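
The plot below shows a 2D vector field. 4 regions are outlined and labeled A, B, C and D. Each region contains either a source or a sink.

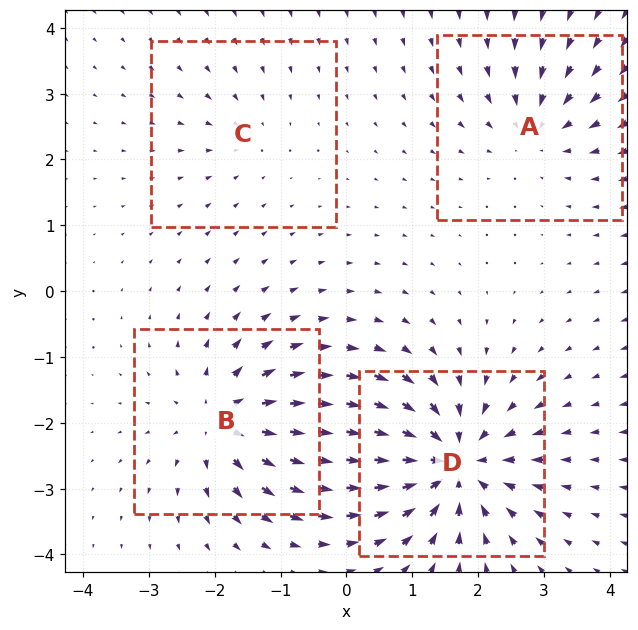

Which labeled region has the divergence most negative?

D

Divergence at each region's feature centre — A: about -4, B: about +6, C: about -2, D: about -8. Region D is most negative.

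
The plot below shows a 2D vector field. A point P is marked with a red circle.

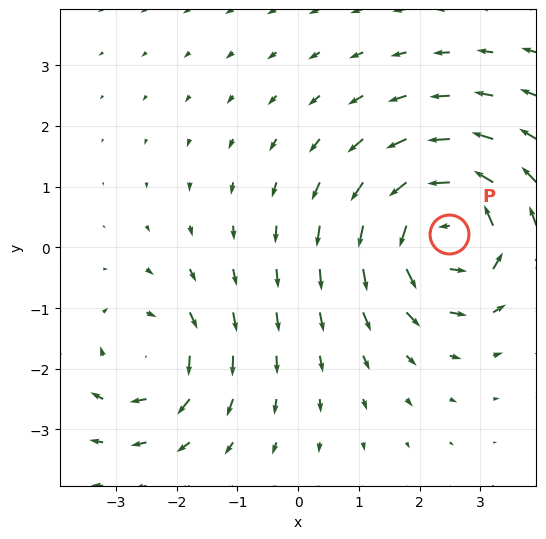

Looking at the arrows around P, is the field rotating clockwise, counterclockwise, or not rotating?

Near P at (2.5, 0.2) the arrows circulate counterclockwise. The curl (z-component) there is about +6; positive curl means counterclockwise rotation.

counterclockwise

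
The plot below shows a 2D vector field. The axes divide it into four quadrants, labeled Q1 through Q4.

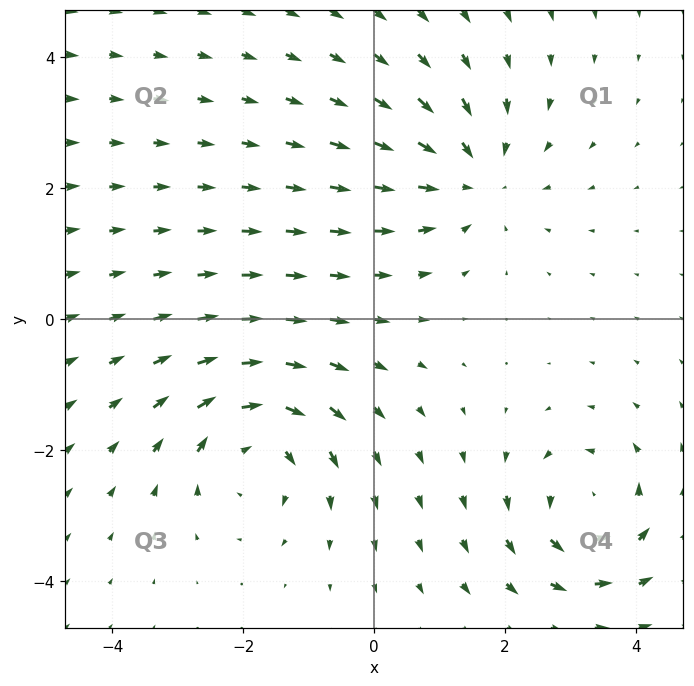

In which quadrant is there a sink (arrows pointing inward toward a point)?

The sink sits at approximately (1.5, 2.2), which lies in quadrant Q1. The divergence there is about -3, negative as expected for a sink.

Q1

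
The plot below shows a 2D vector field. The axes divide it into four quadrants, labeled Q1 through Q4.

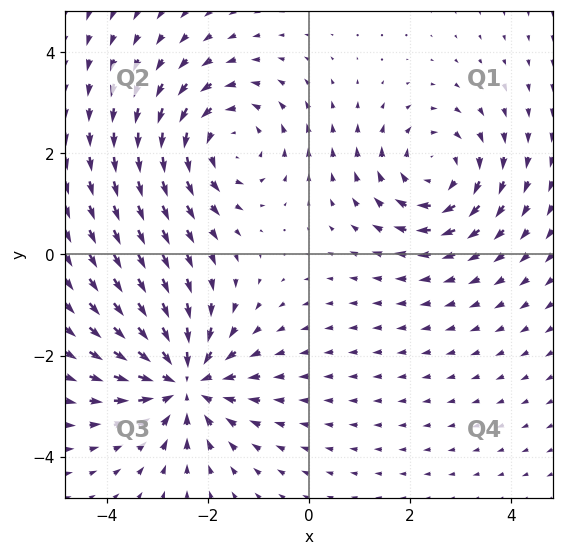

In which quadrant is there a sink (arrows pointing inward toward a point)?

Q3

The sink sits at approximately (-2.5, -2.5), which lies in quadrant Q3. The divergence there is about -5, negative as expected for a sink.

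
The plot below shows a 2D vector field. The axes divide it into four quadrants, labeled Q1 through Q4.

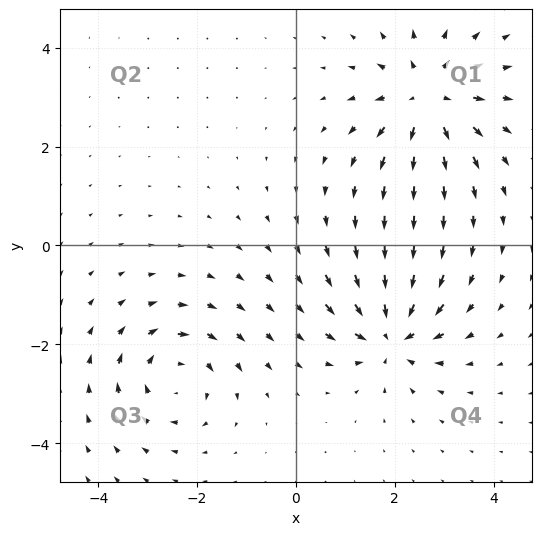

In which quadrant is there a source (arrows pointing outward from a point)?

Q1

The source sits at approximately (2.7, 3.0), which lies in quadrant Q1. The divergence there is about +5, positive as expected for a source.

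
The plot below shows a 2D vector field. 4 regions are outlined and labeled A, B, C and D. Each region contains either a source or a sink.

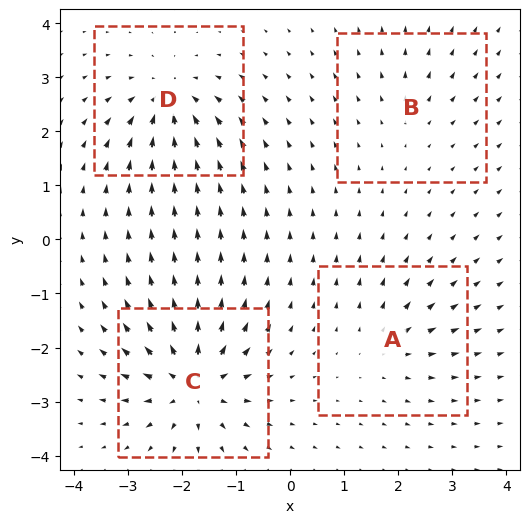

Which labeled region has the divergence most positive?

Divergence at each region's feature centre — A: about +4, B: about +3, C: about +9, D: about -7. Region C is most positive.

C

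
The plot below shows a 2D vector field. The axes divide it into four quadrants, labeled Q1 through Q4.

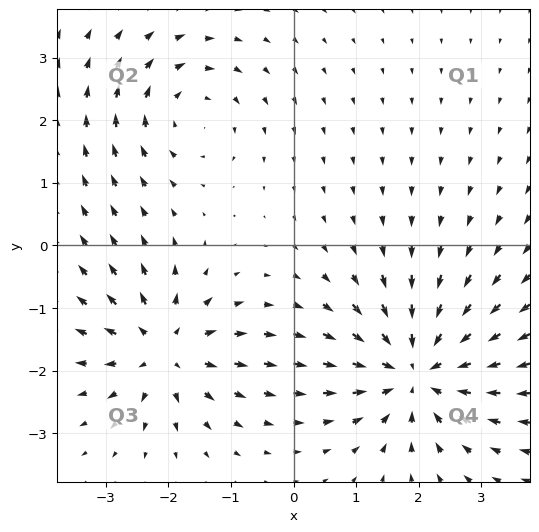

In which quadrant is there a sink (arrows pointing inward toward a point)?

The sink sits at approximately (2.0, -2.0), which lies in quadrant Q4. The divergence there is about -6, negative as expected for a sink.

Q4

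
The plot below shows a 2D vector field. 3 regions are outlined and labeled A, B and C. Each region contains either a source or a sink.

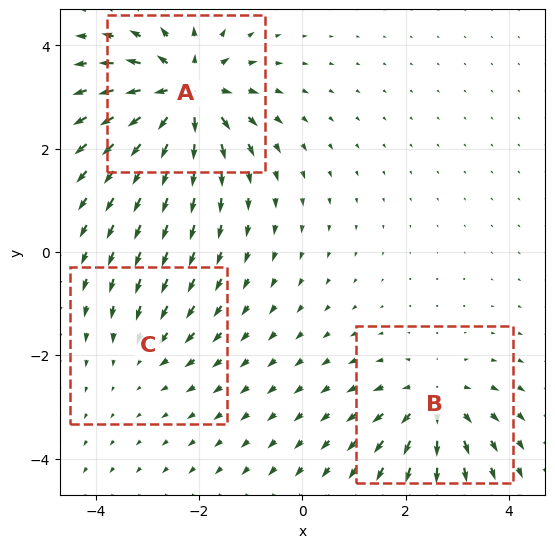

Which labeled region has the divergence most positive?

Divergence at each region's feature centre — A: about +6, B: about +4, C: about -2. Region A is most positive.

A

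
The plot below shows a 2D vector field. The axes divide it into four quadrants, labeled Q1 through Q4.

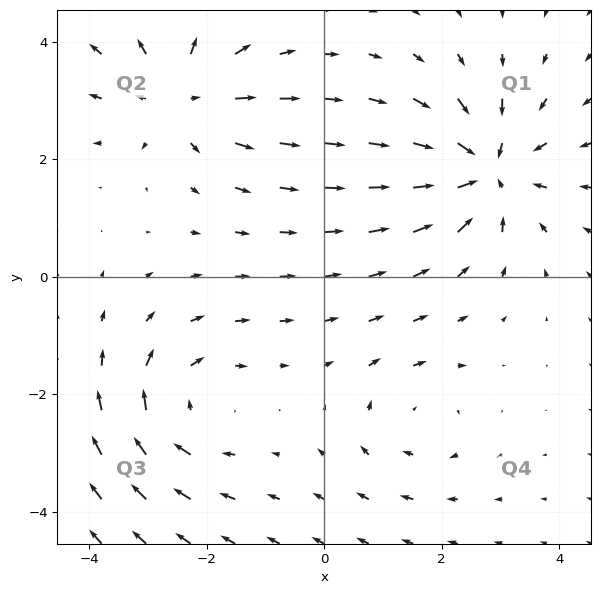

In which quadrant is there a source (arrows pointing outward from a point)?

The source sits at approximately (-2.4, 3.1), which lies in quadrant Q2. The divergence there is about +4, positive as expected for a source.

Q2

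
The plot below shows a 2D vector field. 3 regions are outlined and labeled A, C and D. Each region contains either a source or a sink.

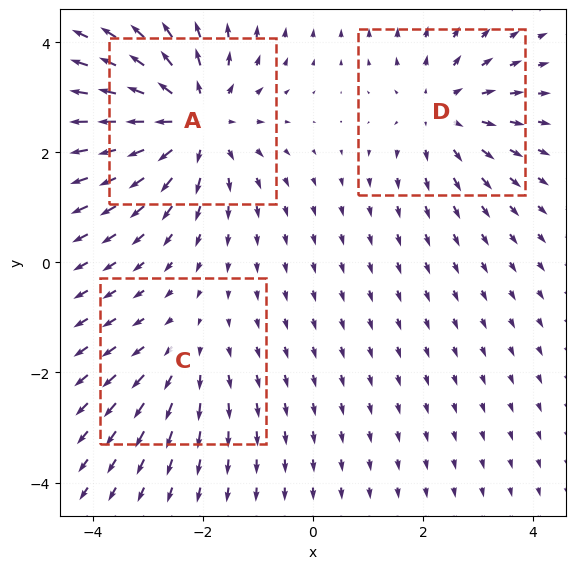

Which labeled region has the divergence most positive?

Divergence at each region's feature centre — A: about +4, C: about +2, D: about +3. Region A is most positive.

A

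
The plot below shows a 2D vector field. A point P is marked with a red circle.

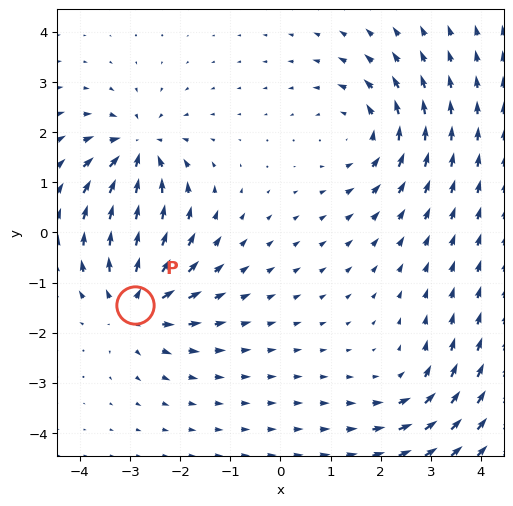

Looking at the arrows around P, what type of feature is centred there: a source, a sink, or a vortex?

At P (-2.9, -1.4) the arrows spread outward. Divergence about +5, curl ≈0 — positive divergence with near-zero curl is a source.

source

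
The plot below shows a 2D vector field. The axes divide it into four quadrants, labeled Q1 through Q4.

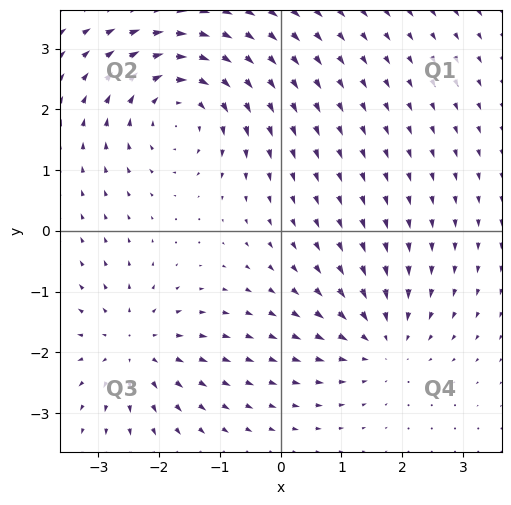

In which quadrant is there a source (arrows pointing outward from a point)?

Q3

The source sits at approximately (-2.4, -1.9), which lies in quadrant Q3. The divergence there is about +4, positive as expected for a source.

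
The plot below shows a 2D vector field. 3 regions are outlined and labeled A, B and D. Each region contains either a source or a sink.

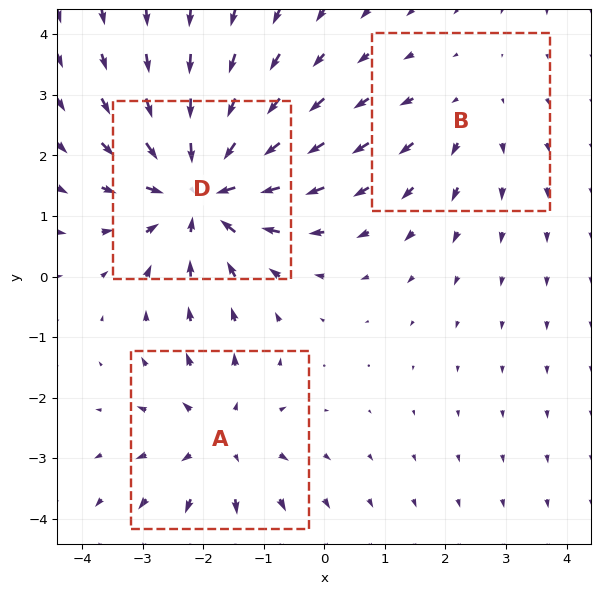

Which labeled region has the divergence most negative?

D

Divergence at each region's feature centre — A: about +3, B: about +2, D: about -5. Region D is most negative.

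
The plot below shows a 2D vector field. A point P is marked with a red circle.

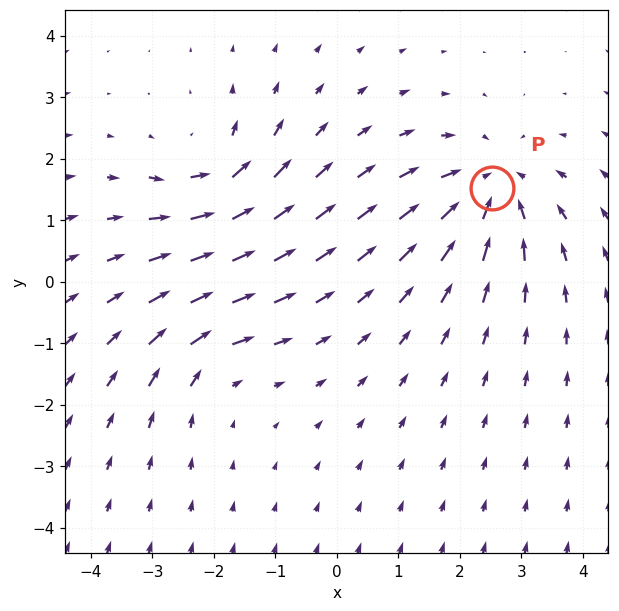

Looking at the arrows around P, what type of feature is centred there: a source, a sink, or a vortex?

At P (2.5, 1.5) the arrows converge inward. Divergence about -5, curl ≈0 — negative divergence with near-zero curl is a sink.

sink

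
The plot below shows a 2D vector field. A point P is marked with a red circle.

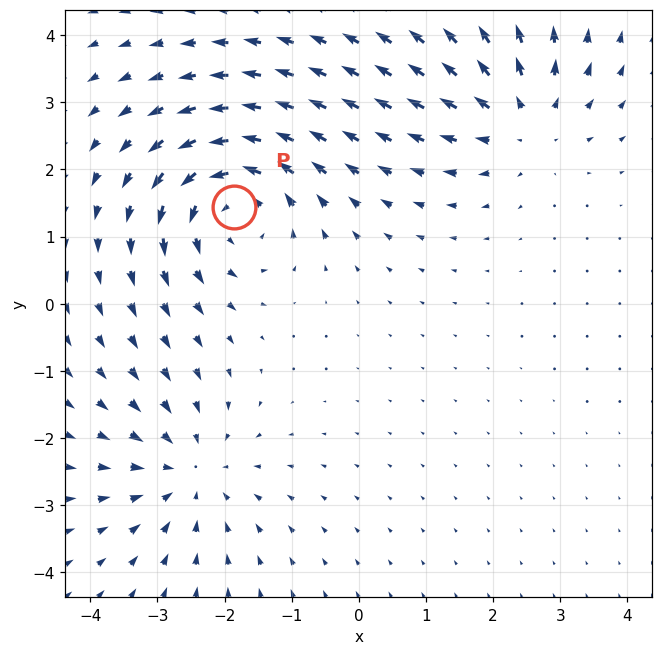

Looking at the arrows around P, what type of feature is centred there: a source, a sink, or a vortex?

vortex

At P (-1.9, 1.4) the arrows circulate counterclockwise. Divergence ≈0, curl about +5 — near-zero divergence with nonzero curl is a vortex.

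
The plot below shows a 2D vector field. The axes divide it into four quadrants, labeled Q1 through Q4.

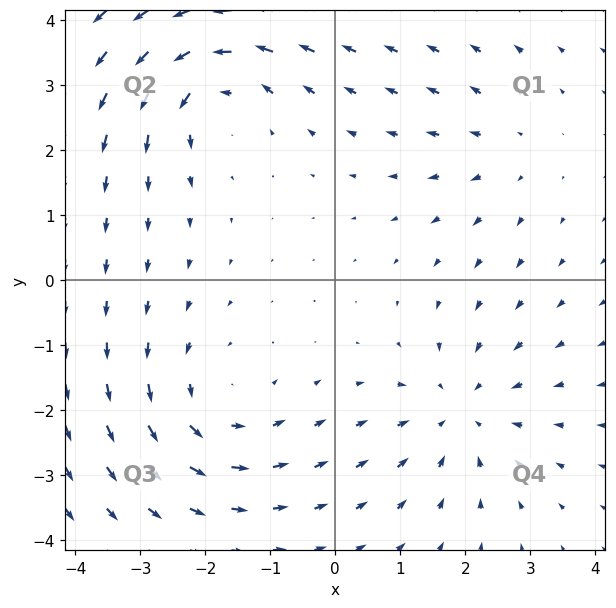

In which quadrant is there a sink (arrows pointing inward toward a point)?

The sink sits at approximately (1.9, -2.0), which lies in quadrant Q4. The divergence there is about -4, negative as expected for a sink.

Q4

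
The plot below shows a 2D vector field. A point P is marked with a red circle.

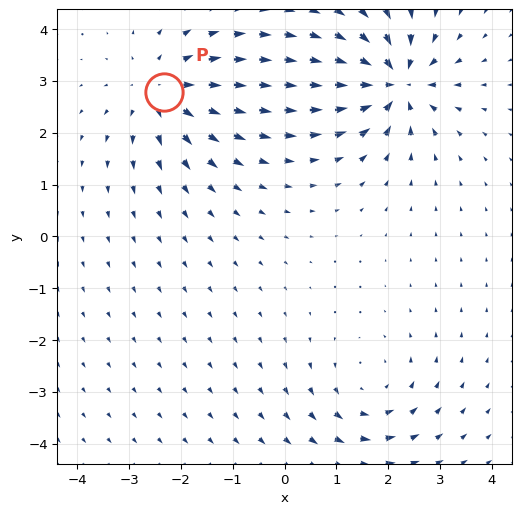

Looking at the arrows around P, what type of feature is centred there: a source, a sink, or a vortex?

At P (-2.3, 2.8) the arrows spread outward. Divergence about +4, curl ≈0 — positive divergence with near-zero curl is a source.

source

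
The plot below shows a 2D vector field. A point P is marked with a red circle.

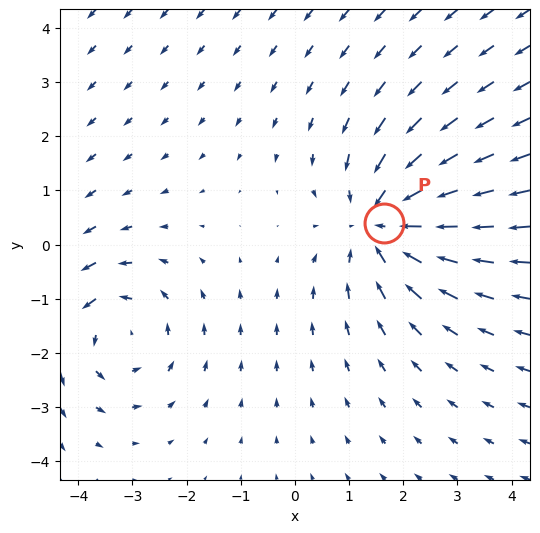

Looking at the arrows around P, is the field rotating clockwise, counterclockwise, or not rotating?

not rotating

Near P at (1.6, 0.4) the arrows show no circulation. The curl there is ≈0.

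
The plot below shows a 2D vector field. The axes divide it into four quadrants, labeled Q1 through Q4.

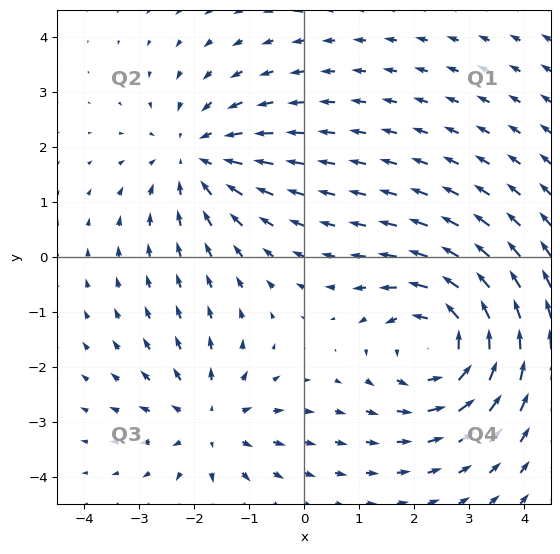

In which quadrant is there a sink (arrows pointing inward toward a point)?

Q2

The sink sits at approximately (-2.0, 1.8), which lies in quadrant Q2. The divergence there is about -3, negative as expected for a sink.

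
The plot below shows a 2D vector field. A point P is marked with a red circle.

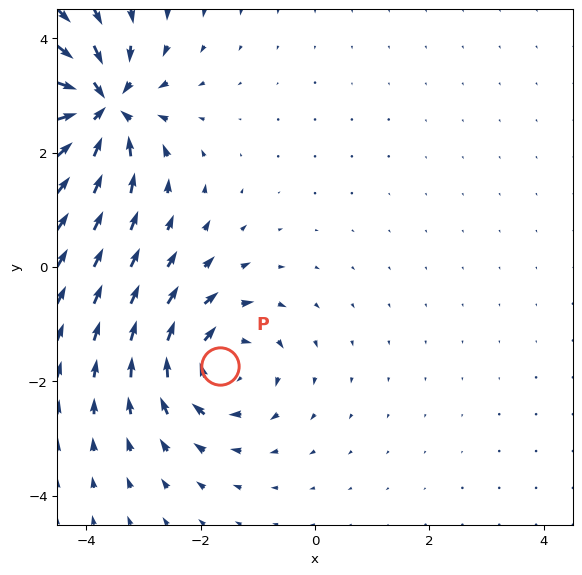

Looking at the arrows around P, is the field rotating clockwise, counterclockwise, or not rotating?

clockwise

Near P at (-1.7, -1.7) the arrows circulate clockwise. The curl (z-component) there is about -4; negative curl means clockwise rotation.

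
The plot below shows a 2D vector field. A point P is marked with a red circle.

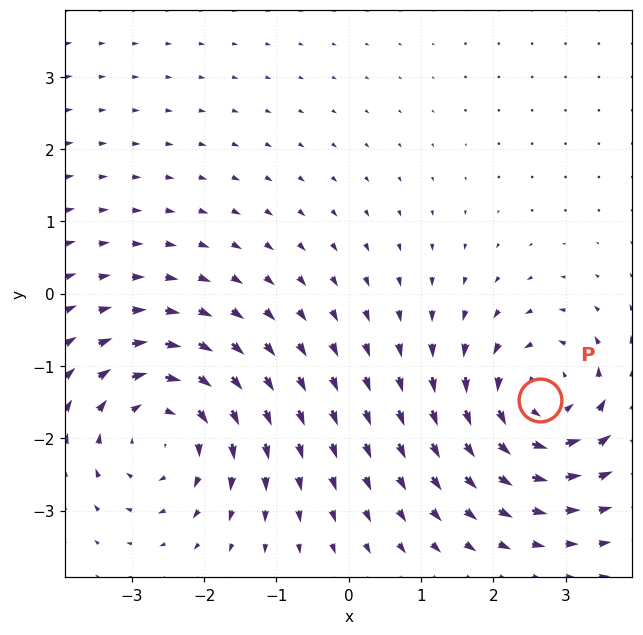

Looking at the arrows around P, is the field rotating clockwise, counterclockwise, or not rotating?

counterclockwise

Near P at (2.7, -1.5) the arrows circulate counterclockwise. The curl (z-component) there is about +5; positive curl means counterclockwise rotation.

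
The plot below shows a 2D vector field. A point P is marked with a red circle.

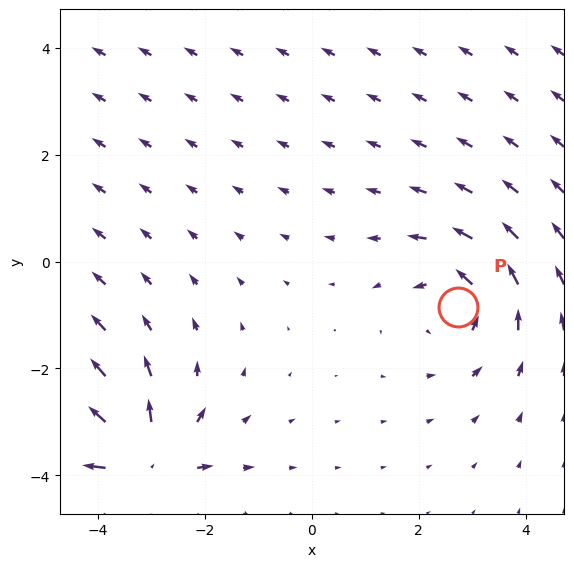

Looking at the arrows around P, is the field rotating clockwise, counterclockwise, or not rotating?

Near P at (2.7, -0.8) the arrows circulate counterclockwise. The curl (z-component) there is about +3; positive curl means counterclockwise rotation.

counterclockwise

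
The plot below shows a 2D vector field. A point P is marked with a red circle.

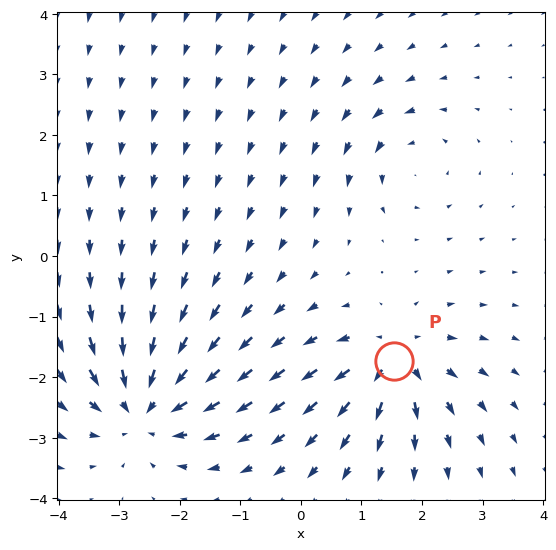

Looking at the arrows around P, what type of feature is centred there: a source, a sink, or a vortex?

At P (1.5, -1.7) the arrows spread outward. Divergence about +5, curl ≈0 — positive divergence with near-zero curl is a source.

source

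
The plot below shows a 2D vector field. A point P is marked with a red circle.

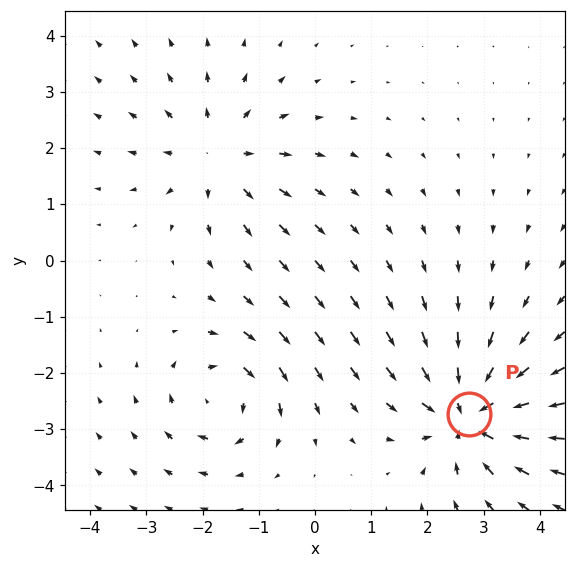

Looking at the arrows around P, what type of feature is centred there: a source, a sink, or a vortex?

sink

At P (2.7, -2.7) the arrows converge inward. Divergence about -6, curl ≈0 — negative divergence with near-zero curl is a sink.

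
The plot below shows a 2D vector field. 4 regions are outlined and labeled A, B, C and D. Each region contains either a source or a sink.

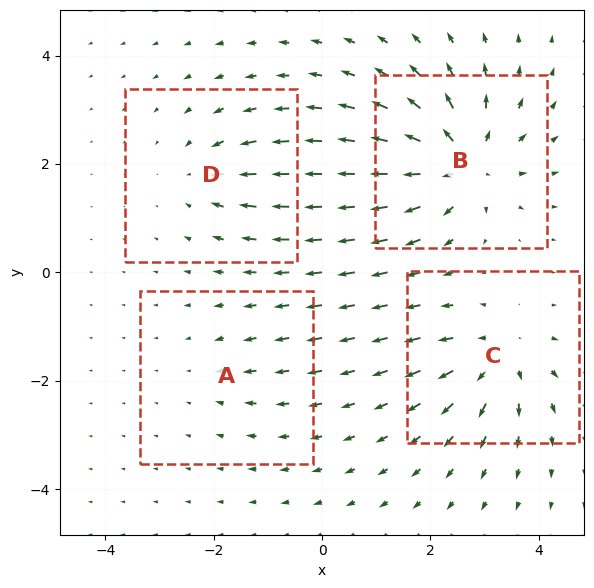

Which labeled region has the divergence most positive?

Divergence at each region's feature centre — A: about -2, B: about +7, C: about +5, D: about -4. Region B is most positive.

B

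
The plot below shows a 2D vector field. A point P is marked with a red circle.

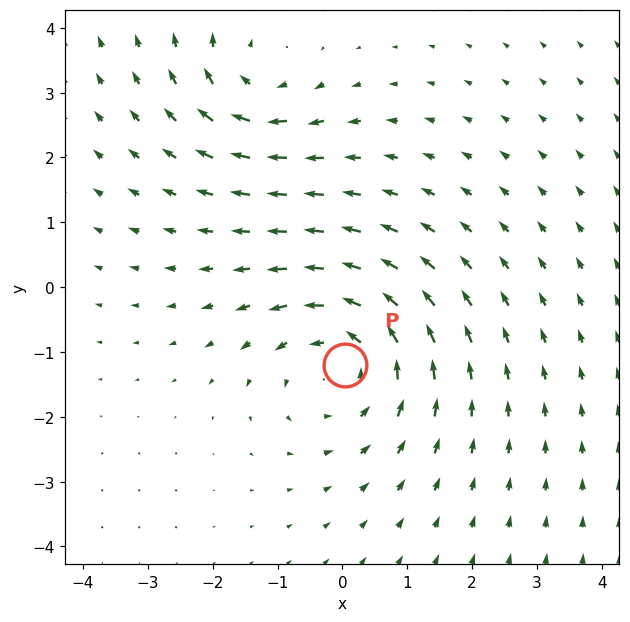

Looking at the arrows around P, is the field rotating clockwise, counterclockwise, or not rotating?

counterclockwise

Near P at (0.0, -1.2) the arrows circulate counterclockwise. The curl (z-component) there is about +4; positive curl means counterclockwise rotation.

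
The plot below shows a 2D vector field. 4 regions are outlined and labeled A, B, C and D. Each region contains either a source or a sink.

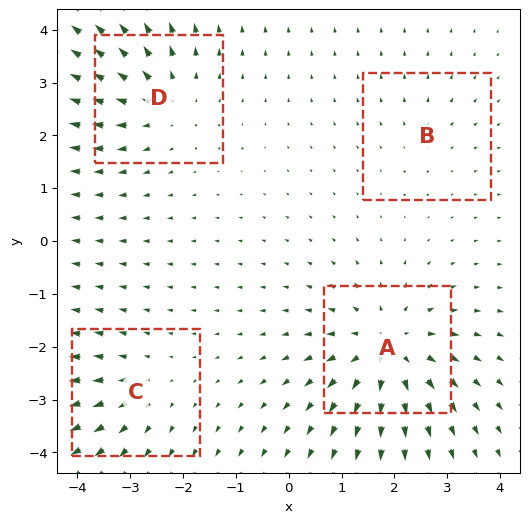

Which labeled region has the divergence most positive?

A

Divergence at each region's feature centre — A: about +7, B: about +2, C: about +3, D: about +5. Region A is most positive.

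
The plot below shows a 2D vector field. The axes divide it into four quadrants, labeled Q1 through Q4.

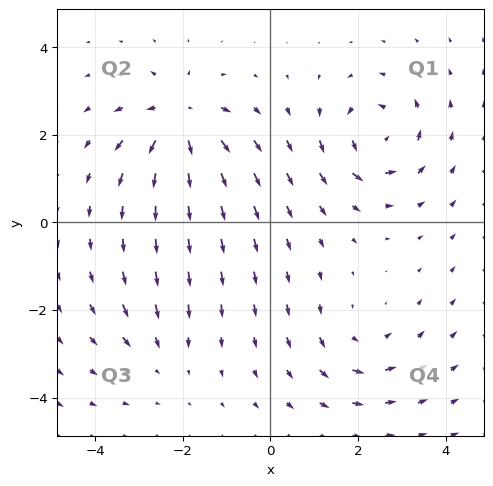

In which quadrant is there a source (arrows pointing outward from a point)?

Q2

The source sits at approximately (-2.1, 2.4), which lies in quadrant Q2. The divergence there is about +6, positive as expected for a source.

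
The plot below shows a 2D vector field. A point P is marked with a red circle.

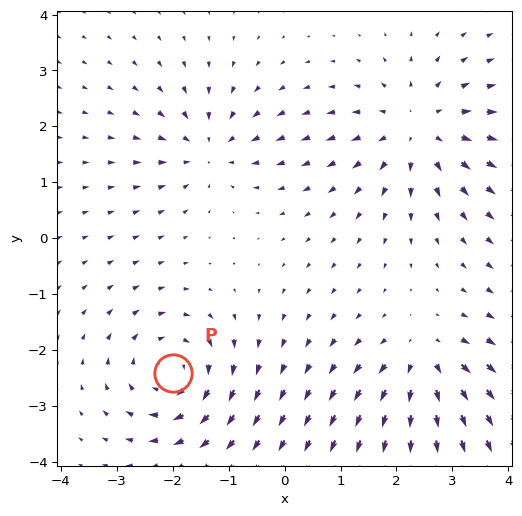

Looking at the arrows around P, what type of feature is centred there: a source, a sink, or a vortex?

vortex

At P (-2.0, -2.4) the arrows circulate clockwise. Divergence ≈0, curl about -4 — near-zero divergence with nonzero curl is a vortex.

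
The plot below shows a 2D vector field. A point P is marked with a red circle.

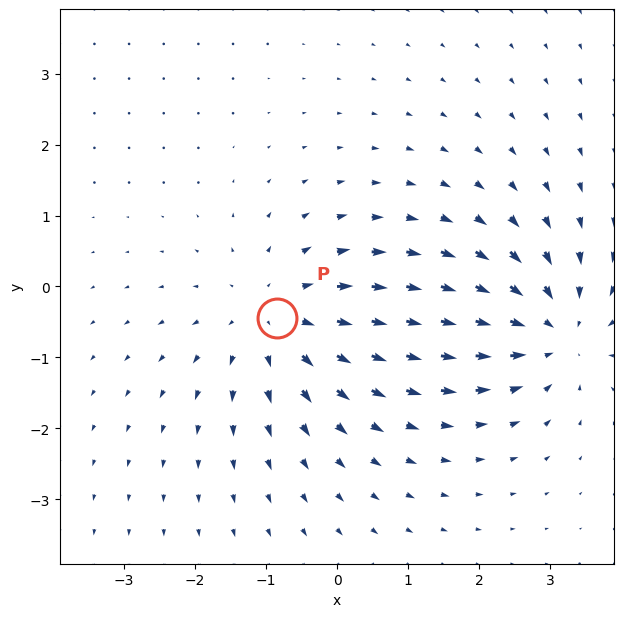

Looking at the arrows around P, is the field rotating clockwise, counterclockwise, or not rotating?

Near P at (-0.8, -0.4) the arrows show no circulation. The curl there is ≈0.

not rotating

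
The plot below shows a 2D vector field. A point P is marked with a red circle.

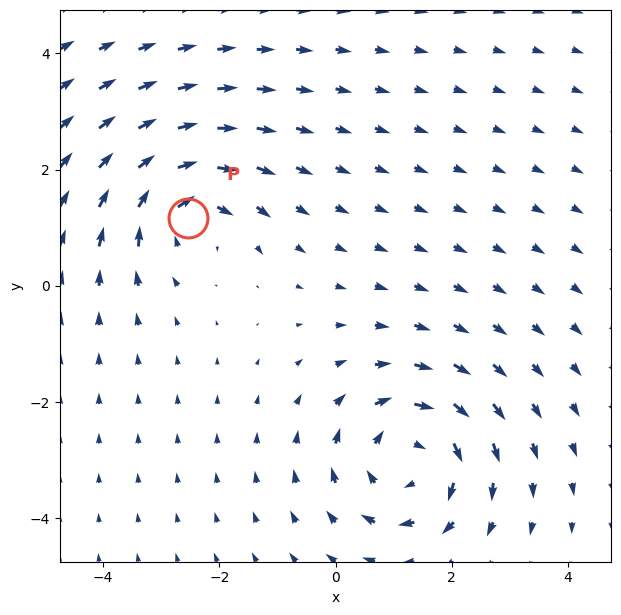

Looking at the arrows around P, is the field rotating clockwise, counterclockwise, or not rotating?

Near P at (-2.5, 1.2) the arrows circulate clockwise. The curl (z-component) there is about -5; negative curl means clockwise rotation.

clockwise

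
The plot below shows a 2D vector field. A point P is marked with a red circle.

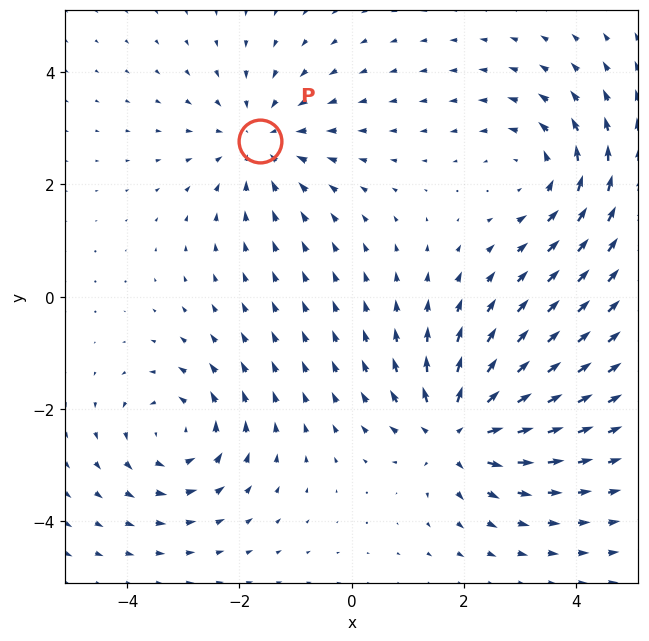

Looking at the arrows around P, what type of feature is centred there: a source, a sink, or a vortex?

At P (-1.6, 2.8) the arrows converge inward. Divergence about -3, curl ≈0 — negative divergence with near-zero curl is a sink.

sink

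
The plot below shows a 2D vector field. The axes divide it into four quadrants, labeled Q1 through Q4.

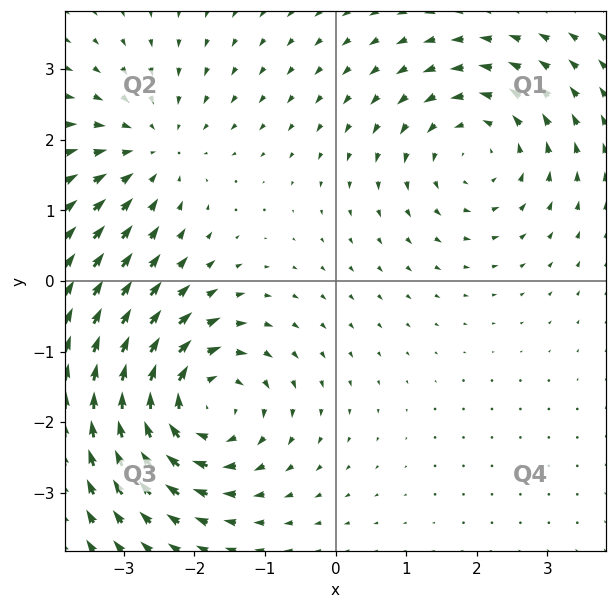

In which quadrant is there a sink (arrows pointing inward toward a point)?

The sink sits at approximately (-2.6, 1.8), which lies in quadrant Q2. The divergence there is about -3, negative as expected for a sink.

Q2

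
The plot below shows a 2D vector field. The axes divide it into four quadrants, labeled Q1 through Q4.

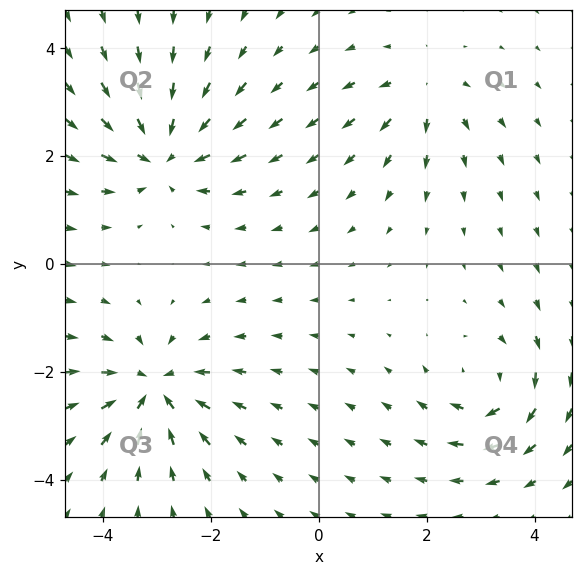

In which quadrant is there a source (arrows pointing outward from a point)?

The source sits at approximately (1.9, 3.2), which lies in quadrant Q1. The divergence there is about +4, positive as expected for a source.

Q1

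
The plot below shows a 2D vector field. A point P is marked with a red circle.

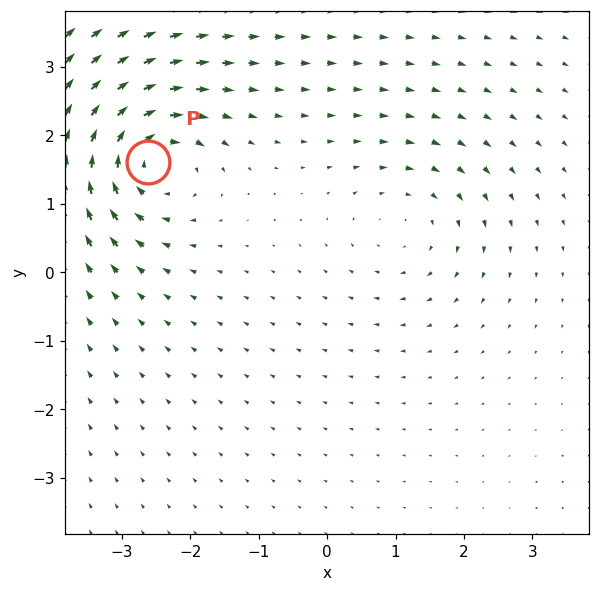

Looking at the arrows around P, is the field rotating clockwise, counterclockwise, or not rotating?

clockwise

Near P at (-2.6, 1.6) the arrows circulate clockwise. The curl (z-component) there is about -6; negative curl means clockwise rotation.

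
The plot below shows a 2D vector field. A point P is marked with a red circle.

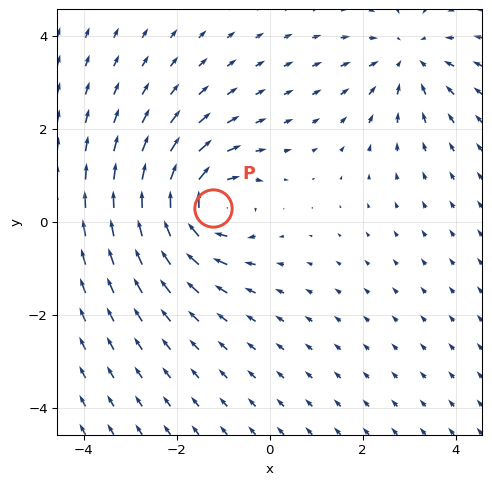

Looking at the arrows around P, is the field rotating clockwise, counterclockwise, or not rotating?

clockwise

Near P at (-1.2, 0.3) the arrows circulate clockwise. The curl (z-component) there is about -5; negative curl means clockwise rotation.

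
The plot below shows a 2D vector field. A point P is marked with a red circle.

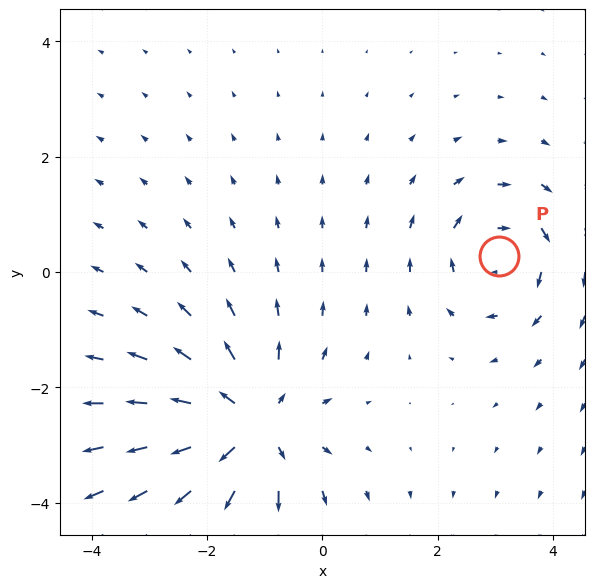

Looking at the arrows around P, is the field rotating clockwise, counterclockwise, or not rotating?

Near P at (3.1, 0.3) the arrows circulate clockwise. The curl (z-component) there is about -4; negative curl means clockwise rotation.

clockwise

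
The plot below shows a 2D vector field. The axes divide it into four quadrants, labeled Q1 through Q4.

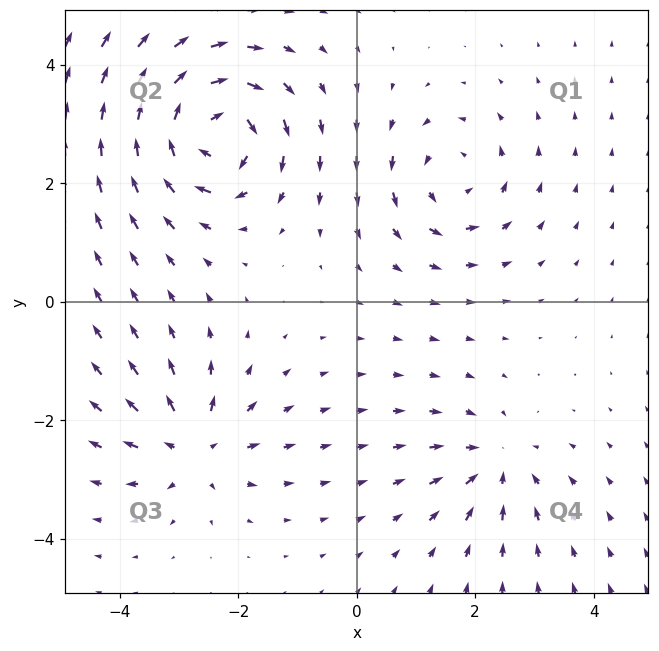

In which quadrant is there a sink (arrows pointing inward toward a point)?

The sink sits at approximately (2.4, -2.7), which lies in quadrant Q4. The divergence there is about -4, negative as expected for a sink.

Q4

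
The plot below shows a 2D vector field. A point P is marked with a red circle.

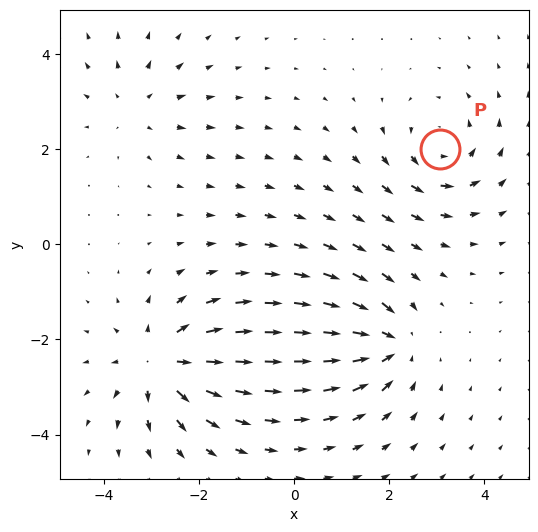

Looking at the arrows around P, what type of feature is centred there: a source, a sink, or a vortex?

At P (3.1, 2.0) the arrows circulate counterclockwise. Divergence ≈0, curl about +4 — near-zero divergence with nonzero curl is a vortex.

vortex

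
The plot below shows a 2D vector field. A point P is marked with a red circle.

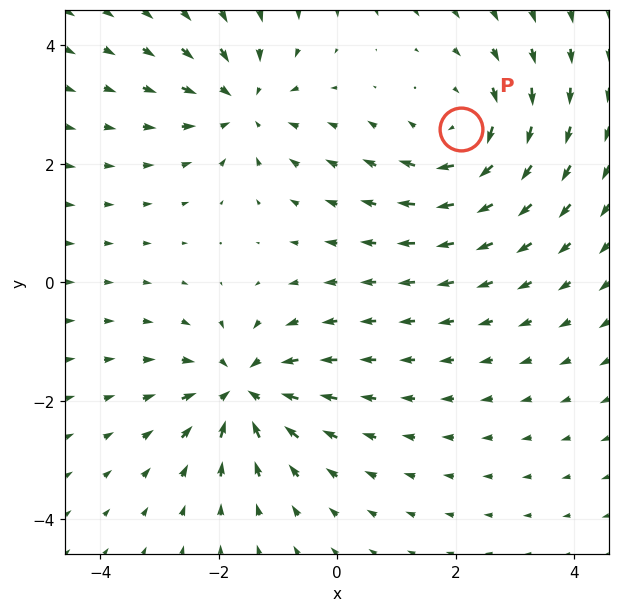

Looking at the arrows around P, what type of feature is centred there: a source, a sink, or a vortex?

vortex

At P (2.1, 2.6) the arrows circulate clockwise. Divergence ≈0, curl about -4 — near-zero divergence with nonzero curl is a vortex.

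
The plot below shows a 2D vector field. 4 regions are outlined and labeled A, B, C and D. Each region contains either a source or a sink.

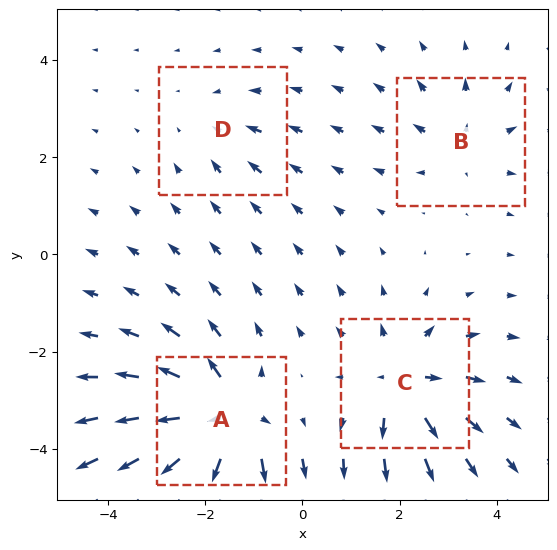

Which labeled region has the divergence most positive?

Divergence at each region's feature centre — A: about +8, B: about +3, C: about +6, D: about -2. Region A is most positive.

A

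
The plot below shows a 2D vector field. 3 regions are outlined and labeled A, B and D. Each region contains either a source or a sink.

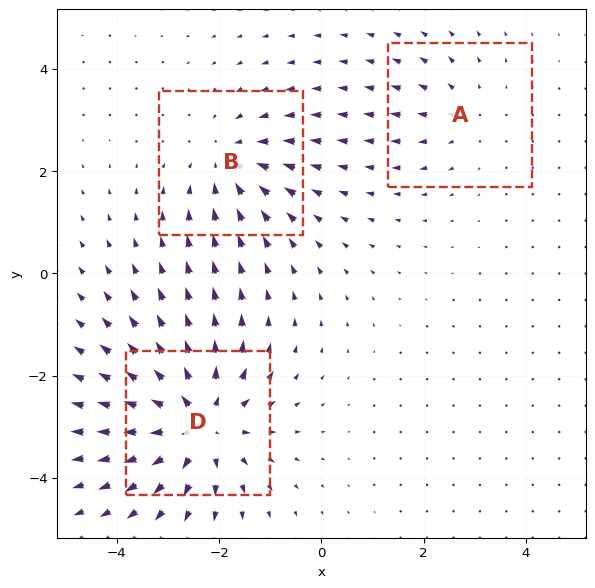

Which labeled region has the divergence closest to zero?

A

Divergence at each region's feature centre — A: about +2, B: about -3, D: about +4. Region A is closest to zero.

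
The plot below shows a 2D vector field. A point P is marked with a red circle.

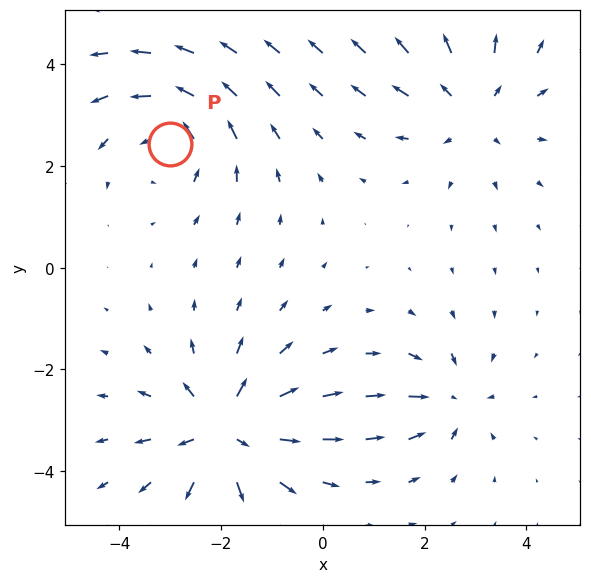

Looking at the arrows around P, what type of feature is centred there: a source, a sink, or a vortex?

vortex

At P (-3.0, 2.4) the arrows circulate counterclockwise. Divergence ≈0, curl about +4 — near-zero divergence with nonzero curl is a vortex.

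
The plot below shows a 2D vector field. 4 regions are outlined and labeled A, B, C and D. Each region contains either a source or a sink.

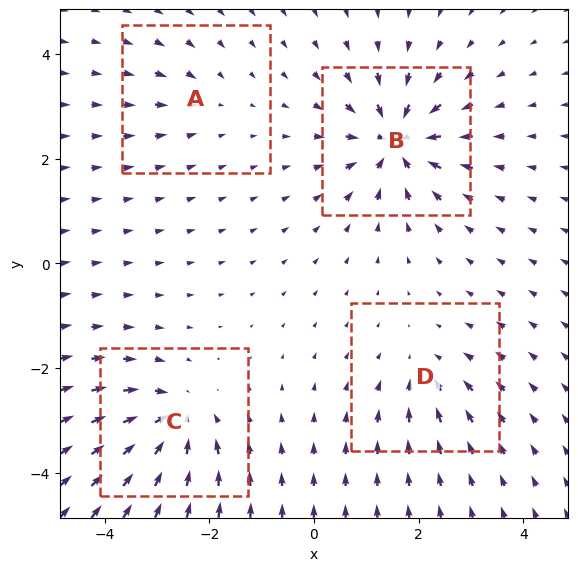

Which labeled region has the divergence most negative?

Divergence at each region's feature centre — A: about -3, B: about -8, C: about -7, D: about -4. Region B is most negative.

B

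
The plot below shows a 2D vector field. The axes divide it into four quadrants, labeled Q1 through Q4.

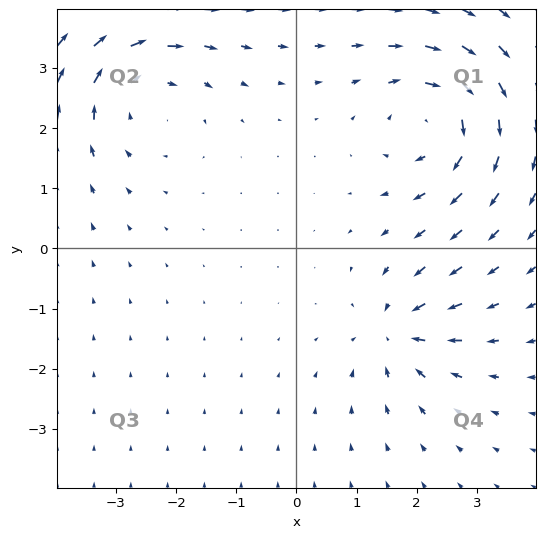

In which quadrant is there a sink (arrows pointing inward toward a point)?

The sink sits at approximately (1.7, -1.4), which lies in quadrant Q4. The divergence there is about -4, negative as expected for a sink.

Q4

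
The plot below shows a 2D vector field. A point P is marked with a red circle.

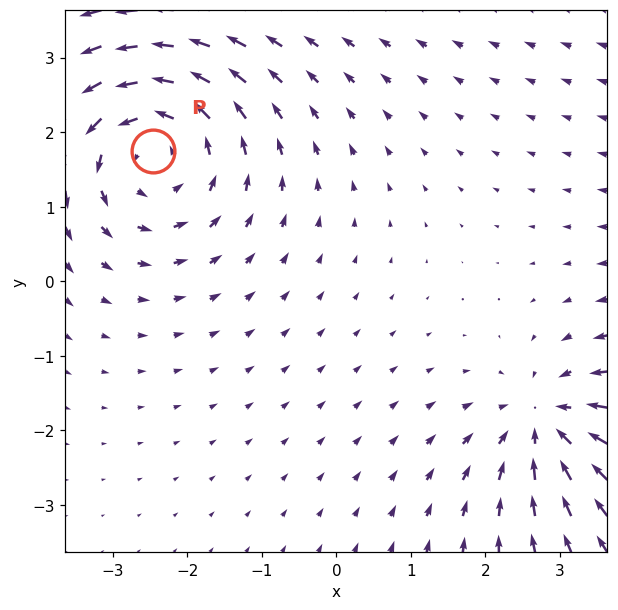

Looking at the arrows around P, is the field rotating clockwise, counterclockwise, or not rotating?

Near P at (-2.5, 1.7) the arrows circulate counterclockwise. The curl (z-component) there is about +4; positive curl means counterclockwise rotation.

counterclockwise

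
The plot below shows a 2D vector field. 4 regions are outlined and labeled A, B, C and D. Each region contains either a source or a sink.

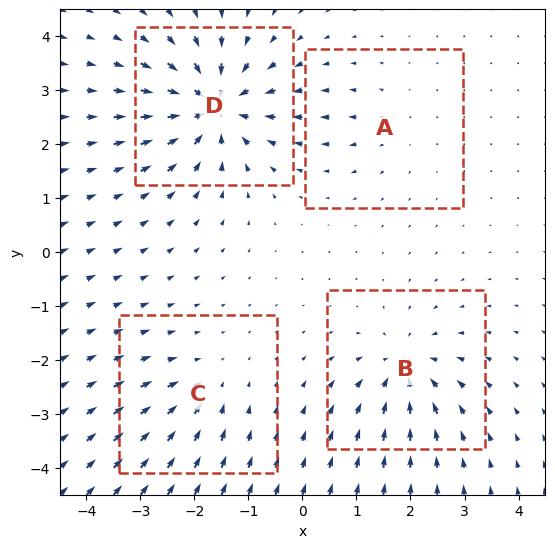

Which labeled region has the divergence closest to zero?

A

Divergence at each region's feature centre — A: about +2, B: about -6, C: about -4, D: about -9. Region A is closest to zero.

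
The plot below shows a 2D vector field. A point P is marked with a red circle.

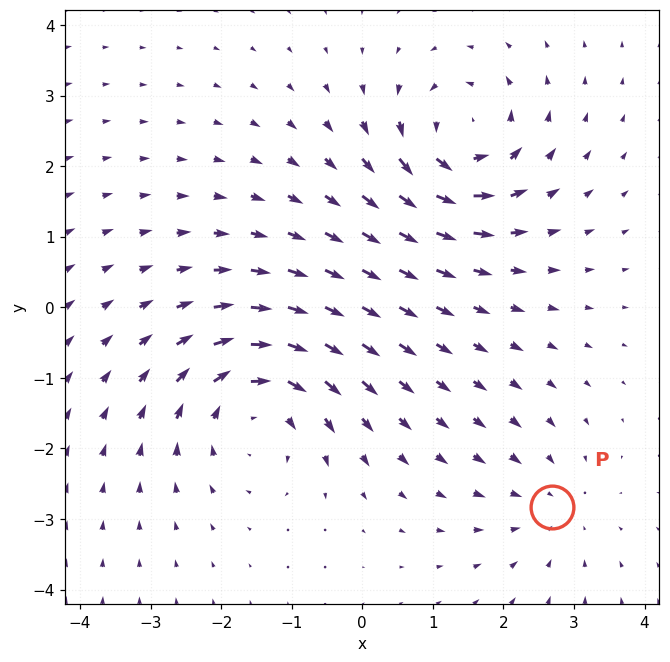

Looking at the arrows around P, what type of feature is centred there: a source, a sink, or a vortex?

sink

At P (2.7, -2.8) the arrows converge inward. Divergence about -2, curl ≈0 — negative divergence with near-zero curl is a sink.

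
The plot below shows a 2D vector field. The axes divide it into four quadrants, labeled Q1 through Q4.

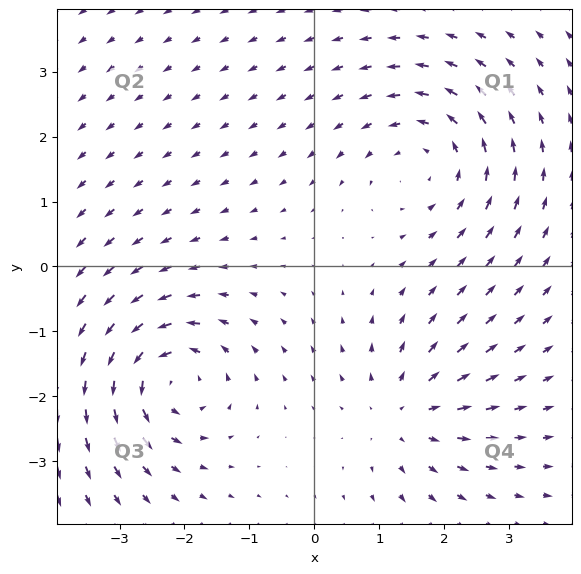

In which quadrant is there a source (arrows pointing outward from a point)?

The source sits at approximately (1.4, -2.3), which lies in quadrant Q4. The divergence there is about +3, positive as expected for a source.

Q4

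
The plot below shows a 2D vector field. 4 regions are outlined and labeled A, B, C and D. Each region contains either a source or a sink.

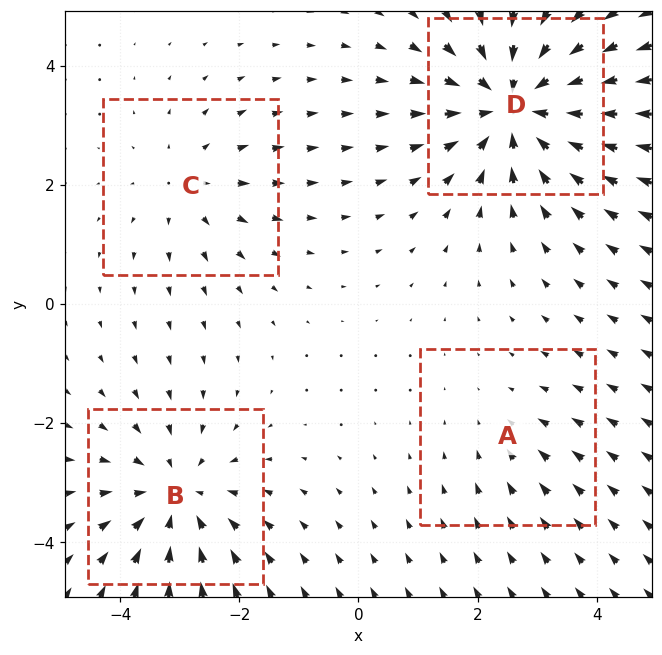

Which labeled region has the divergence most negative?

Divergence at each region's feature centre — A: about -2, B: about -4, C: about +3, D: about -6. Region D is most negative.

D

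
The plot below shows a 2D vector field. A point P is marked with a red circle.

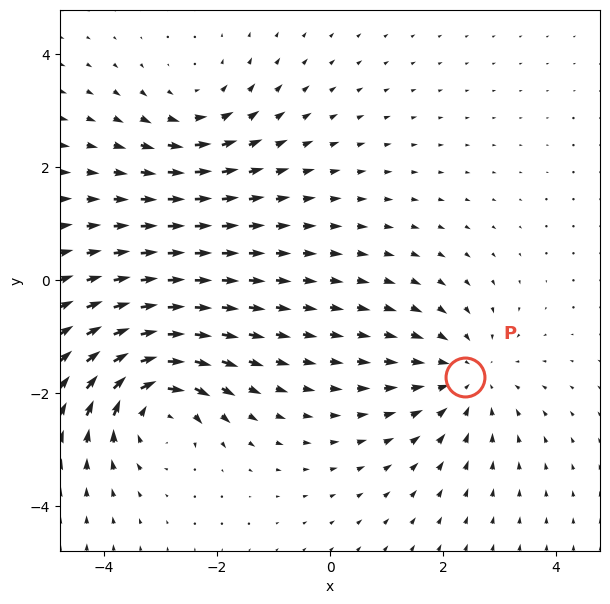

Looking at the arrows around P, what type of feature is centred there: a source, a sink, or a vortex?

At P (2.4, -1.7) the arrows converge inward. Divergence about -3, curl ≈0 — negative divergence with near-zero curl is a sink.

sink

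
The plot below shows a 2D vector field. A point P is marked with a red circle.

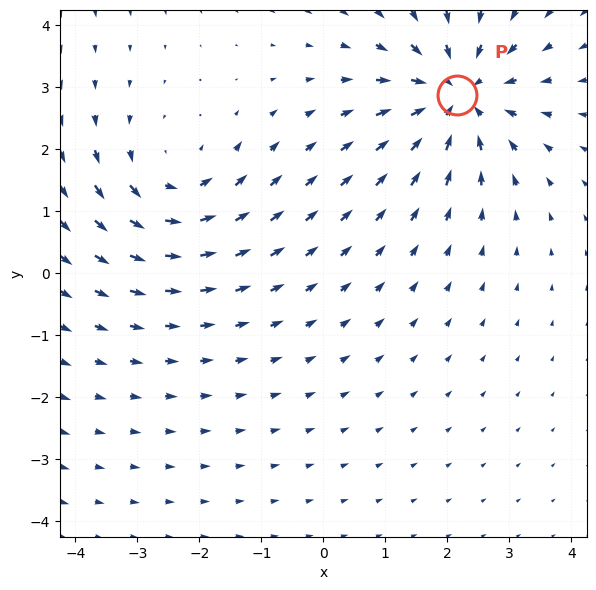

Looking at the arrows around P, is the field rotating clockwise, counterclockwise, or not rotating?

not rotating

Near P at (2.2, 2.9) the arrows show no circulation. The curl there is ≈0.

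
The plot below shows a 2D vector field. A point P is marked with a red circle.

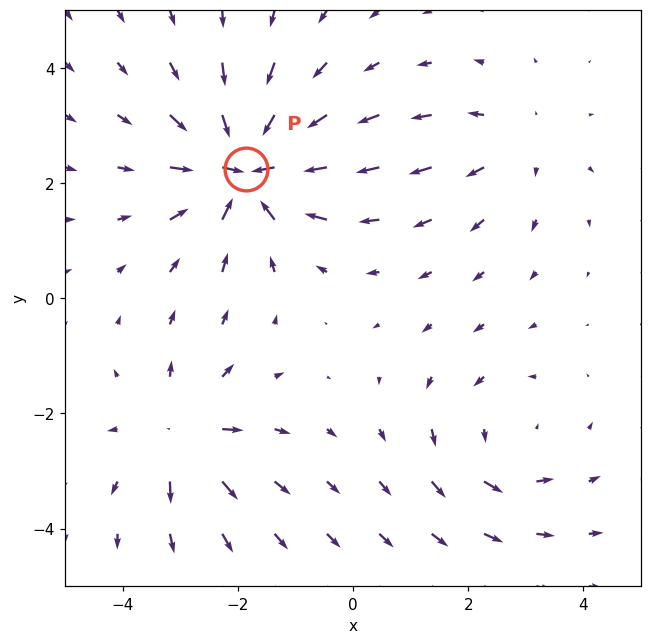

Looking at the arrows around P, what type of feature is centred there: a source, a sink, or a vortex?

sink

At P (-1.9, 2.2) the arrows converge inward. Divergence about -7, curl ≈0 — negative divergence with near-zero curl is a sink.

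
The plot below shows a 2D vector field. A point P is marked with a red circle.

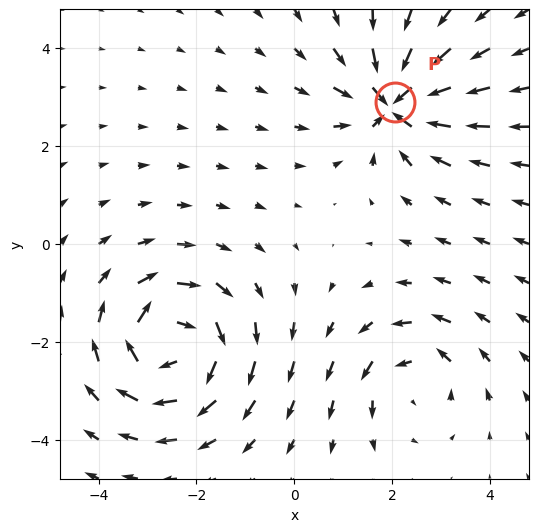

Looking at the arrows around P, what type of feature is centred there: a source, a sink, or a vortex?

sink

At P (2.0, 2.9) the arrows converge inward. Divergence about -5, curl ≈0 — negative divergence with near-zero curl is a sink.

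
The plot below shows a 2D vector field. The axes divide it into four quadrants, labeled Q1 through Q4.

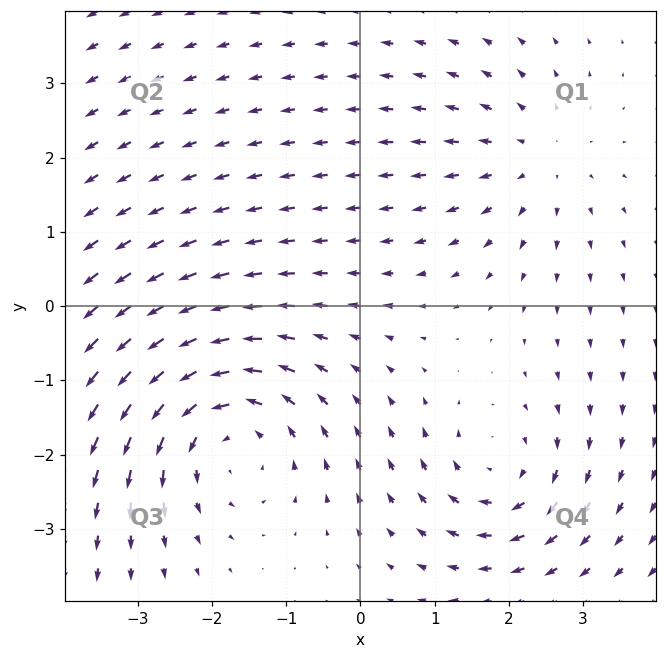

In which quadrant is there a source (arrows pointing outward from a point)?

Q1

The source sits at approximately (2.4, 2.0), which lies in quadrant Q1. The divergence there is about +2, positive as expected for a source.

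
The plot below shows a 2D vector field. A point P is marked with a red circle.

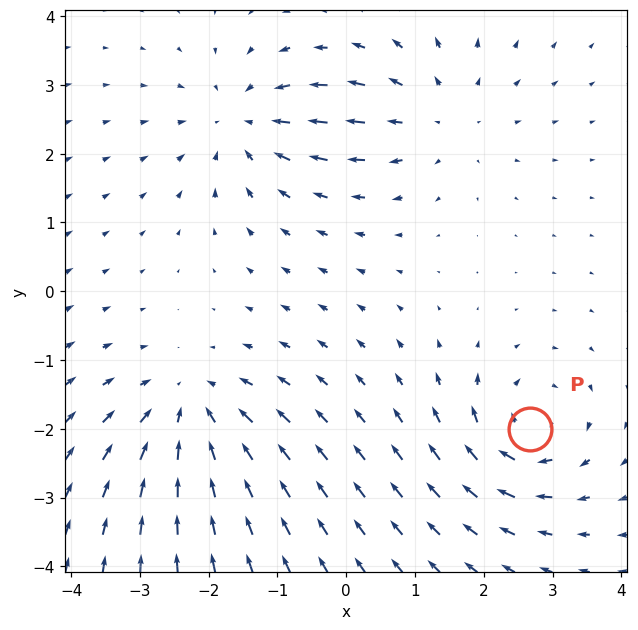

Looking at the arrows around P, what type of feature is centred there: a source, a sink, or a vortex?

vortex

At P (2.7, -2.0) the arrows circulate clockwise. Divergence ≈0, curl about -5 — near-zero divergence with nonzero curl is a vortex.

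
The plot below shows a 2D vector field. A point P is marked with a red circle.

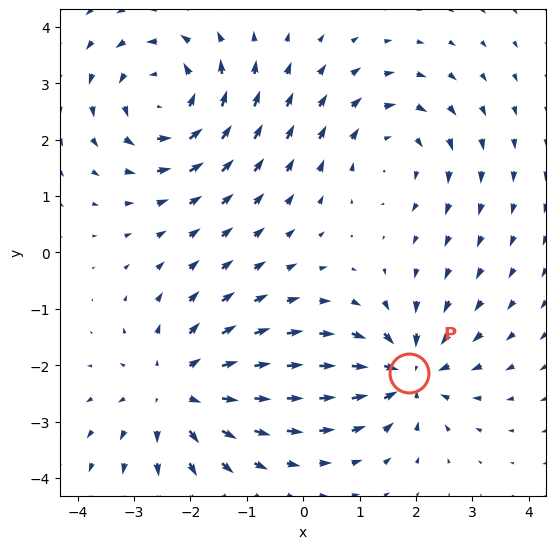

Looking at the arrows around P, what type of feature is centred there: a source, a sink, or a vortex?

sink

At P (1.9, -2.1) the arrows converge inward. Divergence about -6, curl ≈0 — negative divergence with near-zero curl is a sink.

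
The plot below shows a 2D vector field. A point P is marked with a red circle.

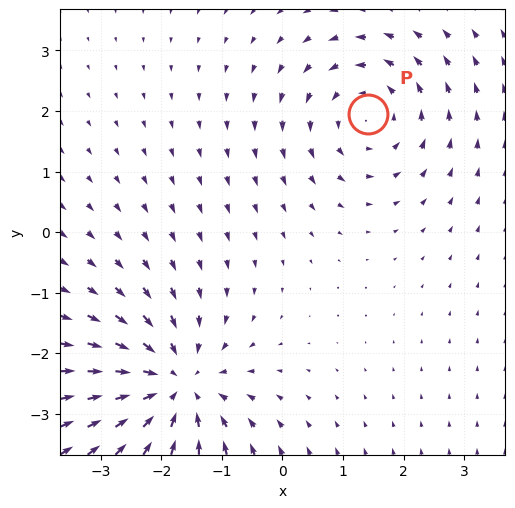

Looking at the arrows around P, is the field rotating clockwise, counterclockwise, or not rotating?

Near P at (1.4, 1.9) the arrows circulate counterclockwise. The curl (z-component) there is about +3; positive curl means counterclockwise rotation.

counterclockwise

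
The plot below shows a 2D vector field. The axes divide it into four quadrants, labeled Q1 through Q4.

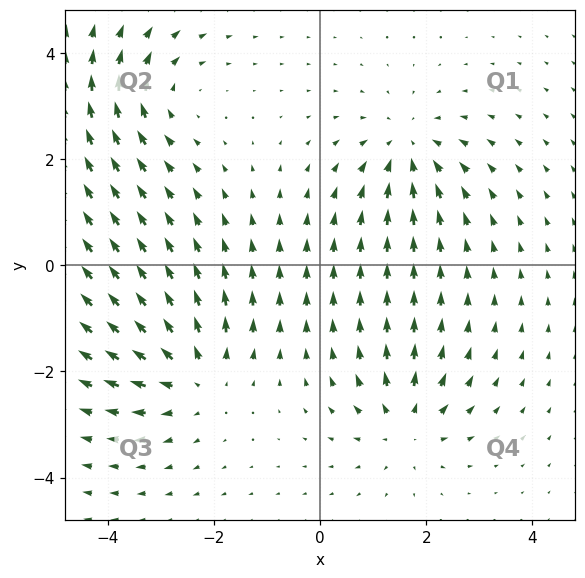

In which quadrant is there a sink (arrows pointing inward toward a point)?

The sink sits at approximately (1.6, 2.2), which lies in quadrant Q1. The divergence there is about -4, negative as expected for a sink.

Q1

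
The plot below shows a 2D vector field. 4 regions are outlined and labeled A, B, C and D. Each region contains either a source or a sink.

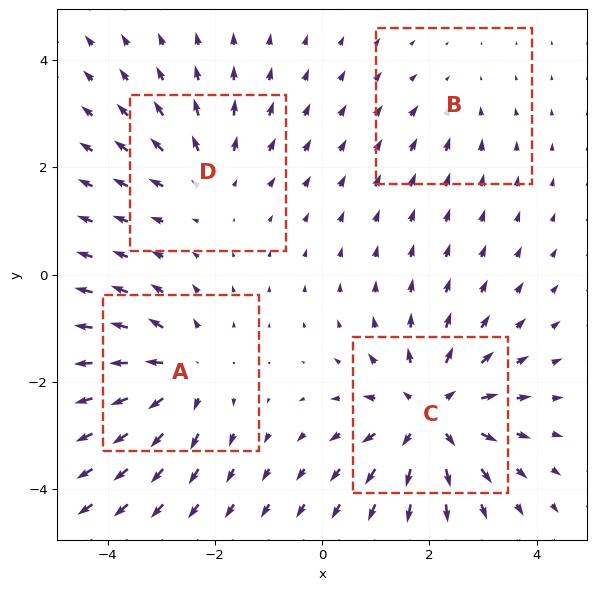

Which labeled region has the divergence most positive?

C

Divergence at each region's feature centre — A: about +5, B: about -2, C: about +7, D: about +3. Region C is most positive.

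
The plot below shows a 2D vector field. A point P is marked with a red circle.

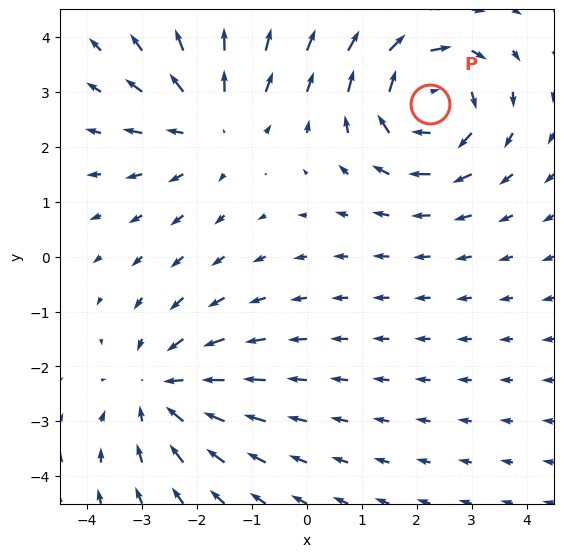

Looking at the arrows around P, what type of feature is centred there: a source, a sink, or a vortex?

At P (2.2, 2.8) the arrows circulate clockwise. Divergence ≈0, curl about -4 — near-zero divergence with nonzero curl is a vortex.

vortex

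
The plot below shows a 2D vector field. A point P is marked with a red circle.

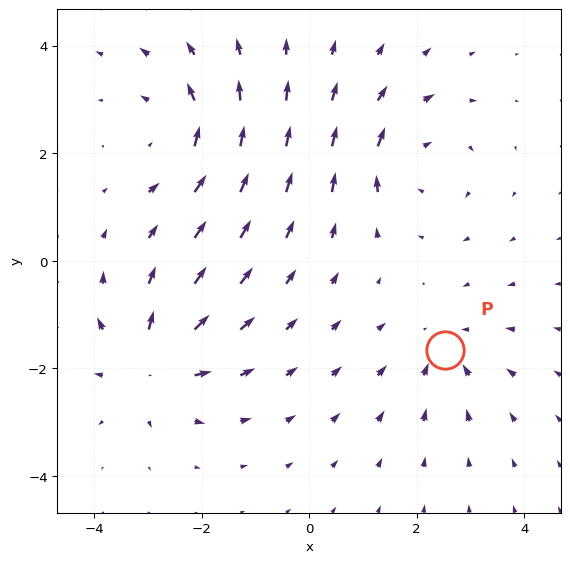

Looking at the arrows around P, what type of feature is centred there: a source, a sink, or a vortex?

At P (2.5, -1.7) the arrows converge inward. Divergence about -3, curl ≈0 — negative divergence with near-zero curl is a sink.

sink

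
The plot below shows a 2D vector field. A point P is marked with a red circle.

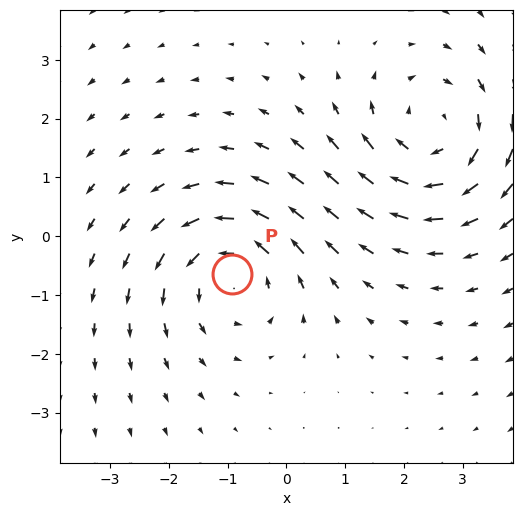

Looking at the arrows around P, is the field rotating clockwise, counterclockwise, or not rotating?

Near P at (-0.9, -0.6) the arrows circulate counterclockwise. The curl (z-component) there is about +2; positive curl means counterclockwise rotation.

counterclockwise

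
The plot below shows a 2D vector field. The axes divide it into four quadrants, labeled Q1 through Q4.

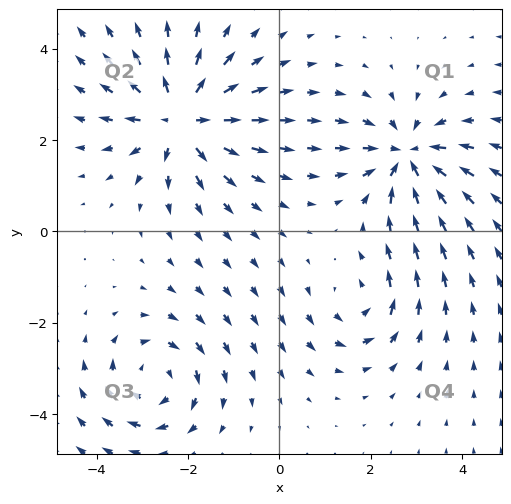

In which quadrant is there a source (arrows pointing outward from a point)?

Q2

The source sits at approximately (-2.2, 2.5), which lies in quadrant Q2. The divergence there is about +6, positive as expected for a source.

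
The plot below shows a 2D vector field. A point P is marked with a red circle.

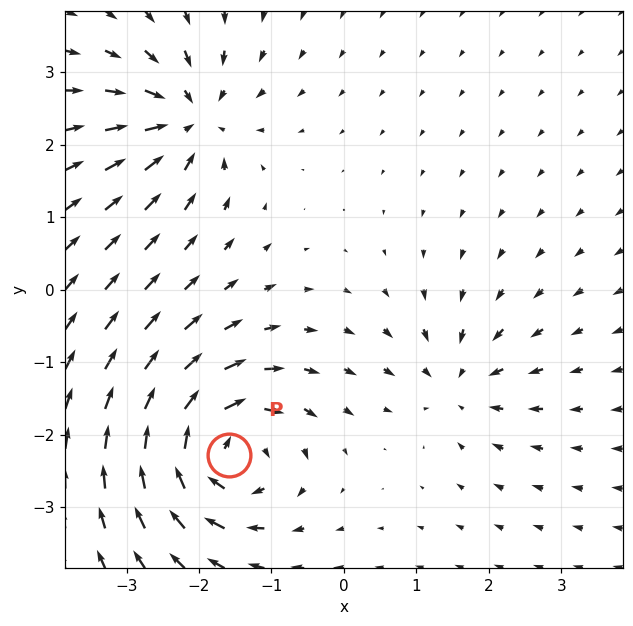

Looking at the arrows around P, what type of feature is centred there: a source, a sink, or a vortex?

At P (-1.6, -2.3) the arrows circulate clockwise. Divergence ≈0, curl about -7 — near-zero divergence with nonzero curl is a vortex.

vortex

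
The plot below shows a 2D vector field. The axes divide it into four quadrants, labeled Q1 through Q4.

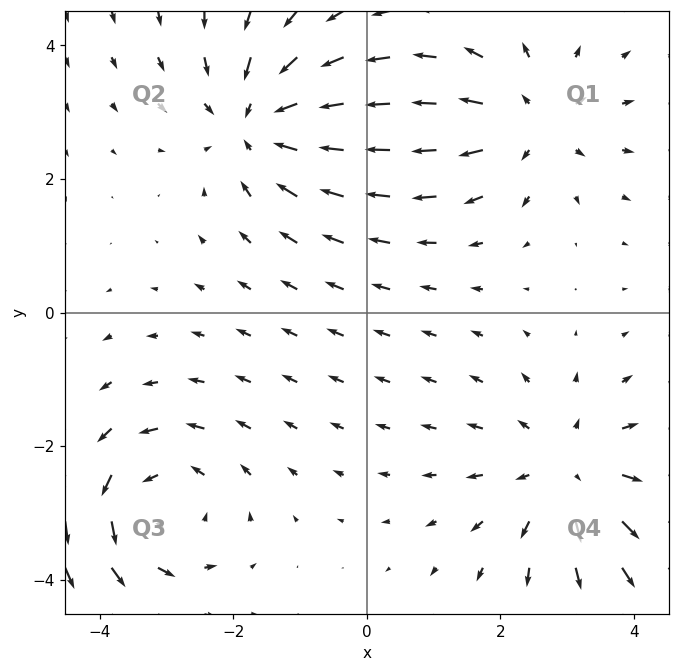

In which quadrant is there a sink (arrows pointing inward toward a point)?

Q2

The sink sits at approximately (-1.6, 2.8), which lies in quadrant Q2. The divergence there is about -5, negative as expected for a sink.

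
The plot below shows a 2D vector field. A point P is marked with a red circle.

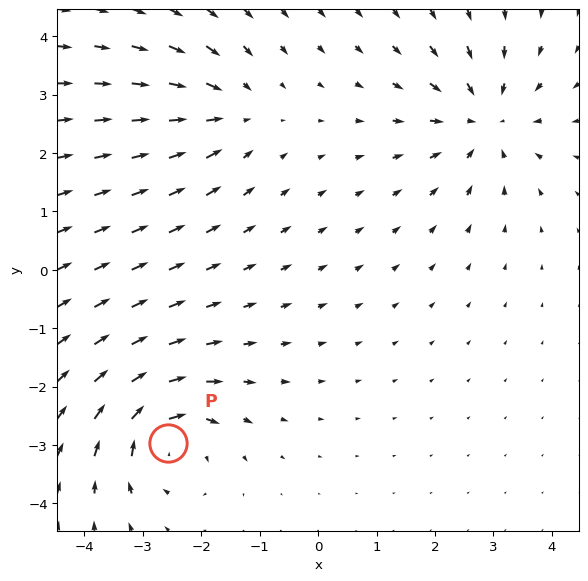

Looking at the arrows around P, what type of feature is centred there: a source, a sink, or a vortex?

vortex

At P (-2.6, -3.0) the arrows circulate clockwise. Divergence ≈0, curl about -4 — near-zero divergence with nonzero curl is a vortex.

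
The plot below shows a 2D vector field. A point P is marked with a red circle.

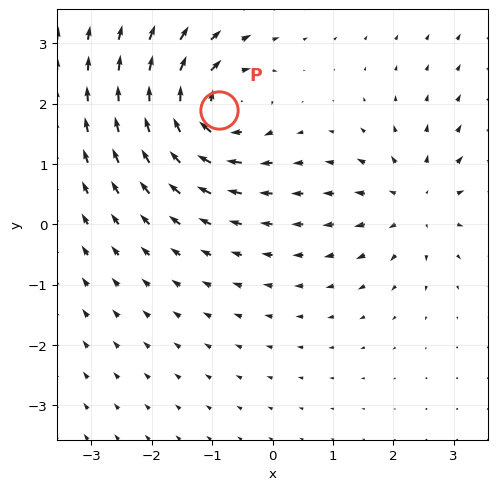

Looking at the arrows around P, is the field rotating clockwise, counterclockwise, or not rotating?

Near P at (-0.9, 1.9) the arrows circulate clockwise. The curl (z-component) there is about -6; negative curl means clockwise rotation.

clockwise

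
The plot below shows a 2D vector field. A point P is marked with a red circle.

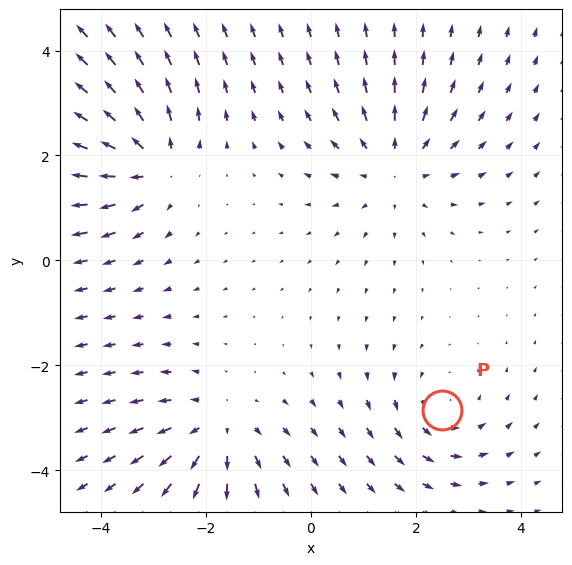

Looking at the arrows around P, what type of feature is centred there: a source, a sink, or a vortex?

vortex

At P (2.5, -2.8) the arrows circulate counterclockwise. Divergence ≈0, curl about +3 — near-zero divergence with nonzero curl is a vortex.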